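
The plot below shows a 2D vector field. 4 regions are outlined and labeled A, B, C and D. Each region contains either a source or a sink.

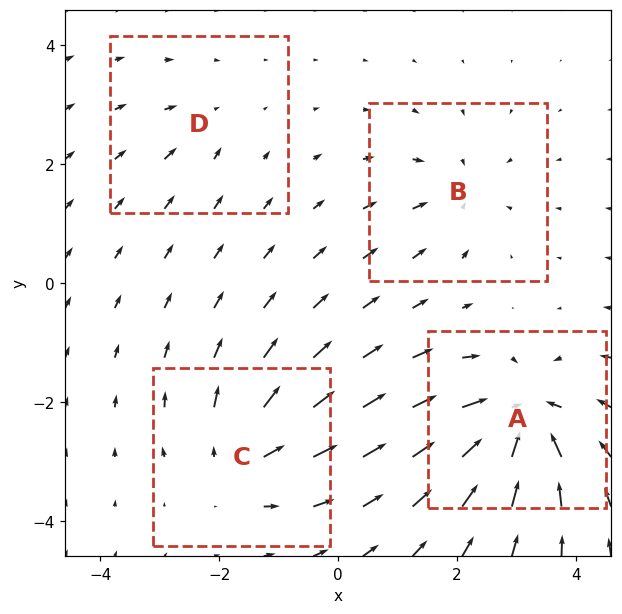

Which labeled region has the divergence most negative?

Divergence at each region's feature centre — A: about -8, B: about -4, C: about +6, D: about -2. Region A is most negative.

A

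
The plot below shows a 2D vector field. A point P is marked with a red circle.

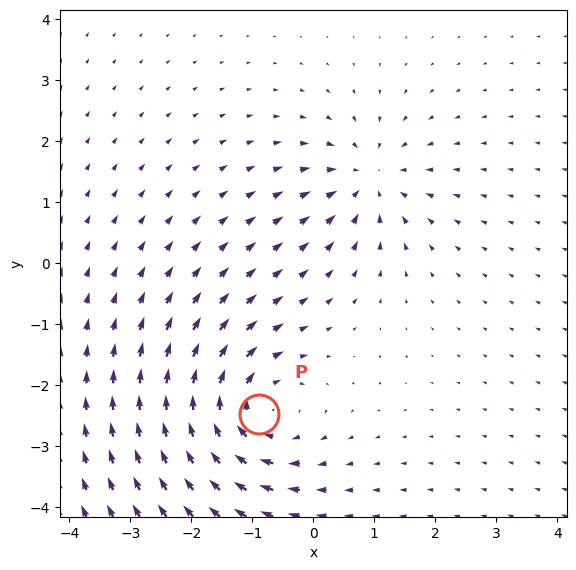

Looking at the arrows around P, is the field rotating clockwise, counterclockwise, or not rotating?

Near P at (-0.9, -2.5) the arrows circulate clockwise. The curl (z-component) there is about -4; negative curl means clockwise rotation.

clockwise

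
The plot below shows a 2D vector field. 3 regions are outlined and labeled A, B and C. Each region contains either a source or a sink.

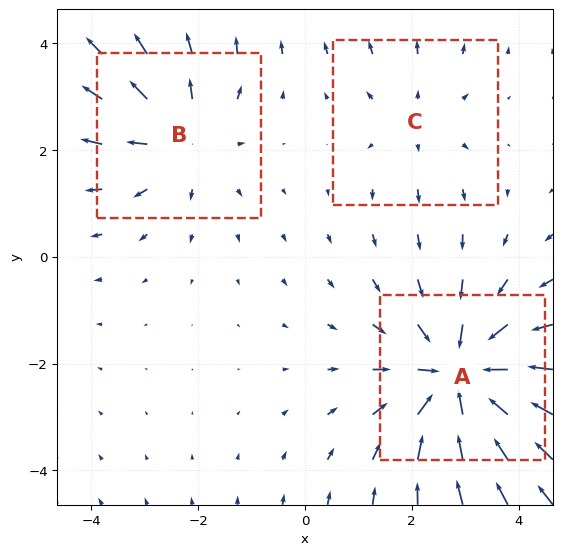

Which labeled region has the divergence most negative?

A

Divergence at each region's feature centre — A: about -5, B: about +3, C: about +2. Region A is most negative.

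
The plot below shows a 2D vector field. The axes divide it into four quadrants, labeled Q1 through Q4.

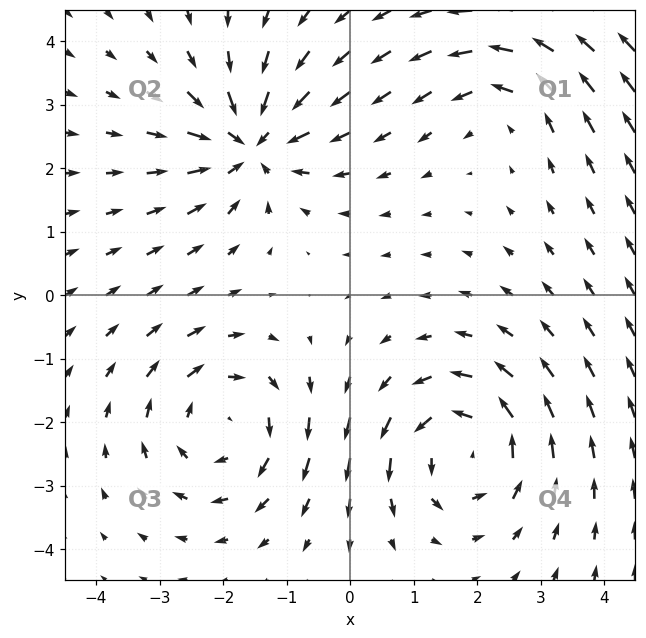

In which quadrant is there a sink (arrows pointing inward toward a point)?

The sink sits at approximately (-1.6, 2.4), which lies in quadrant Q2. The divergence there is about -5, negative as expected for a sink.

Q2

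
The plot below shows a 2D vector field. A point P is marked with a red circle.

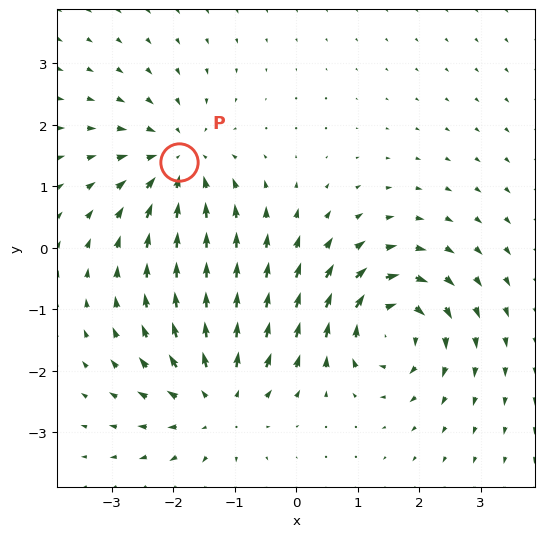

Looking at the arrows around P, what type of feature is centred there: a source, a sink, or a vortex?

sink

At P (-1.9, 1.4) the arrows converge inward. Divergence about -4, curl ≈0 — negative divergence with near-zero curl is a sink.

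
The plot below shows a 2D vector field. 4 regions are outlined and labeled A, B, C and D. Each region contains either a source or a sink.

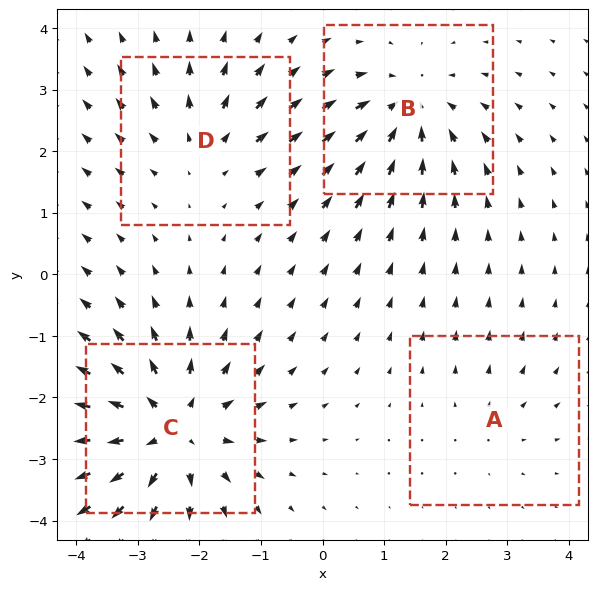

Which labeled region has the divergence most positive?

Divergence at each region's feature centre — A: about +2, B: about -4, C: about +6, D: about +3. Region C is most positive.

C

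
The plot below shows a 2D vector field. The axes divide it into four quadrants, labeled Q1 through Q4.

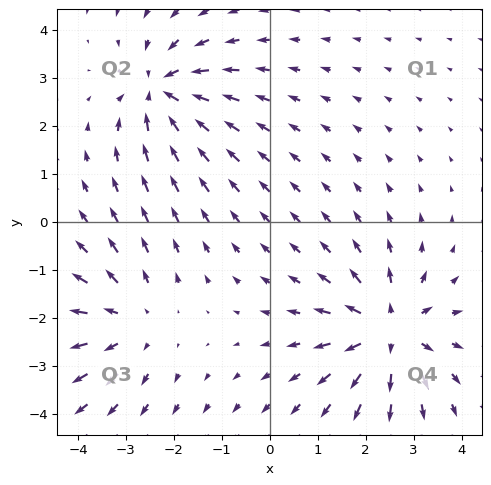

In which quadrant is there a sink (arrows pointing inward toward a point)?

Q2

The sink sits at approximately (-2.2, 2.7), which lies in quadrant Q2. The divergence there is about -5, negative as expected for a sink.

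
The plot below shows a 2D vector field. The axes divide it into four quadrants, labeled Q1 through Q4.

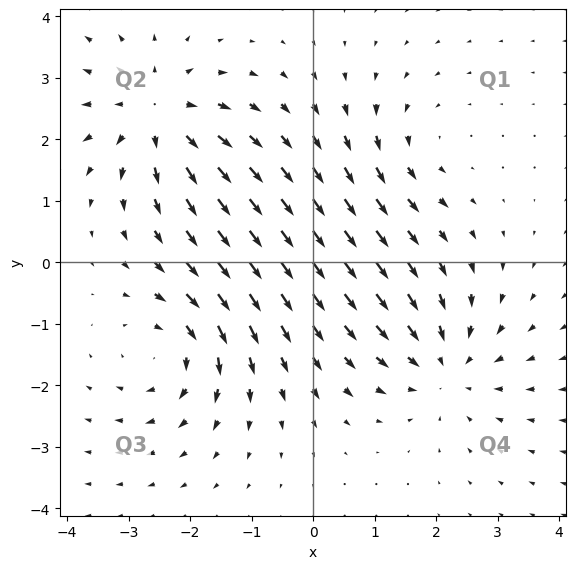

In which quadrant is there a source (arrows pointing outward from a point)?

The source sits at approximately (-2.5, 2.4), which lies in quadrant Q2. The divergence there is about +4, positive as expected for a source.

Q2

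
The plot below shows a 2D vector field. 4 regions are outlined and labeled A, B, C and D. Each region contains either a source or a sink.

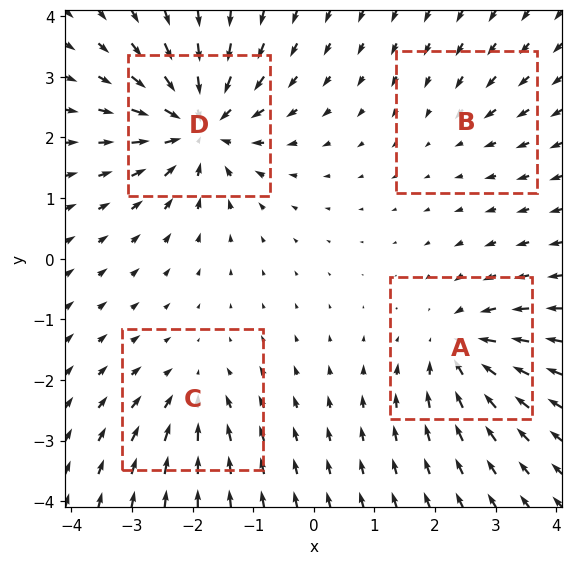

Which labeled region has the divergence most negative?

D

Divergence at each region's feature centre — A: about -6, B: about -2, C: about -4, D: about -8. Region D is most negative.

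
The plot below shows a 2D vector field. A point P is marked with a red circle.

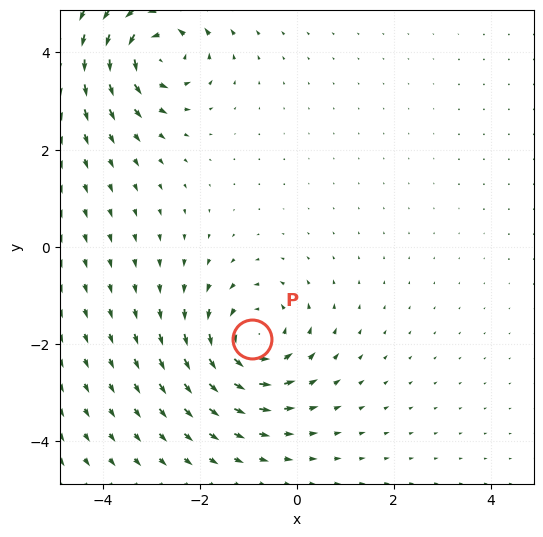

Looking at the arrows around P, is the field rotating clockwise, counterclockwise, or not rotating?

counterclockwise

Near P at (-0.9, -1.9) the arrows circulate counterclockwise. The curl (z-component) there is about +4; positive curl means counterclockwise rotation.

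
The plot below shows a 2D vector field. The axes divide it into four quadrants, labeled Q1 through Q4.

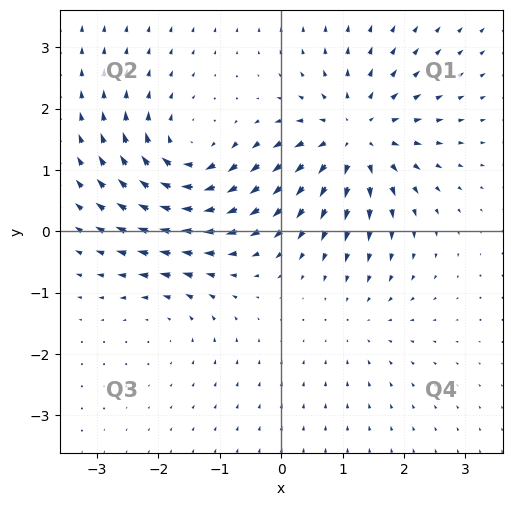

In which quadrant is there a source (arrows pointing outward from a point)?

The source sits at approximately (1.2, 1.5), which lies in quadrant Q1. The divergence there is about +5, positive as expected for a source.

Q1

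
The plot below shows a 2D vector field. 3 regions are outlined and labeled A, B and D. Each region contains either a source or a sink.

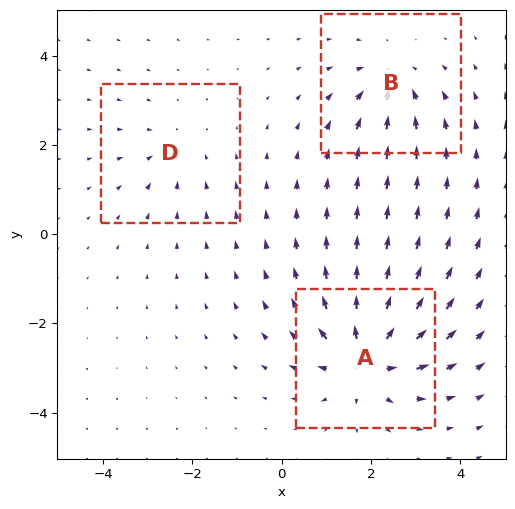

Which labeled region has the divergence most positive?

A

Divergence at each region's feature centre — A: about +6, B: about -4, D: about -2. Region A is most positive.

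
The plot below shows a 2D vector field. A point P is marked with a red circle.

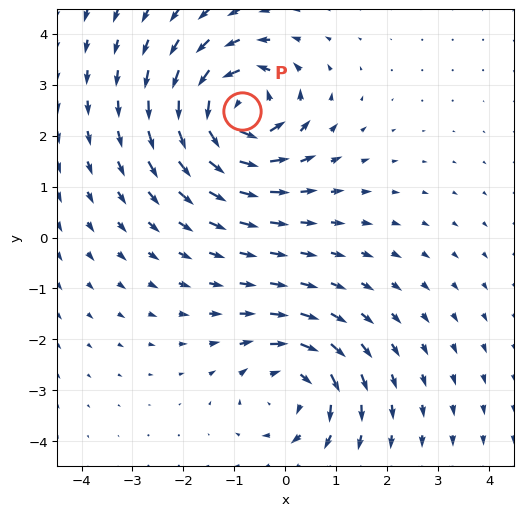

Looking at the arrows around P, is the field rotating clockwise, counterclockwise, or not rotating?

counterclockwise

Near P at (-0.8, 2.5) the arrows circulate counterclockwise. The curl (z-component) there is about +5; positive curl means counterclockwise rotation.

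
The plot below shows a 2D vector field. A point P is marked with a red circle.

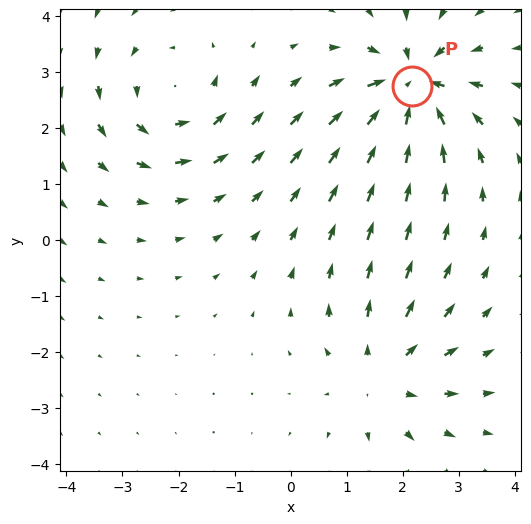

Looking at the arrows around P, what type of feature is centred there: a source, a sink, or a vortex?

At P (2.2, 2.7) the arrows converge inward. Divergence about -7, curl ≈0 — negative divergence with near-zero curl is a sink.

sink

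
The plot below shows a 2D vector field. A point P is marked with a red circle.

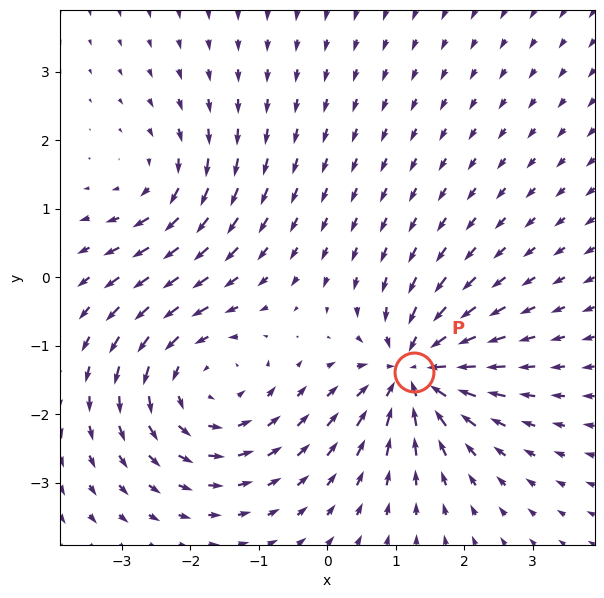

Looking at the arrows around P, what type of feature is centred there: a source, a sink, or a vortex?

sink

At P (1.3, -1.4) the arrows converge inward. Divergence about -6, curl ≈0 — negative divergence with near-zero curl is a sink.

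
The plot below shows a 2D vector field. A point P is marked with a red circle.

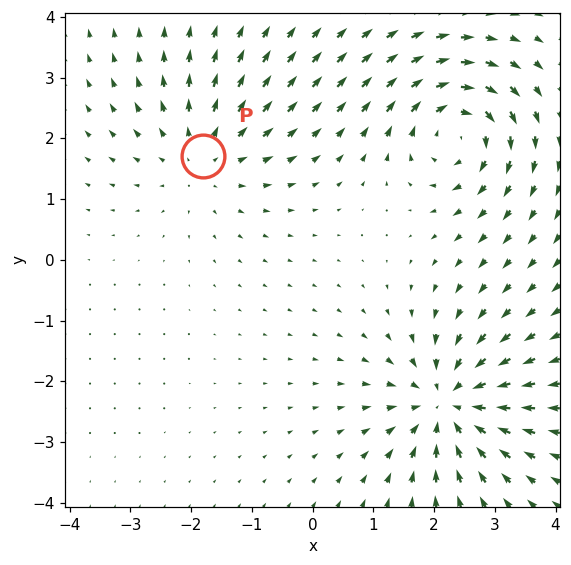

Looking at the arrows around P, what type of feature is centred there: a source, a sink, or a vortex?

At P (-1.8, 1.7) the arrows spread outward. Divergence about +3, curl ≈0 — positive divergence with near-zero curl is a source.

source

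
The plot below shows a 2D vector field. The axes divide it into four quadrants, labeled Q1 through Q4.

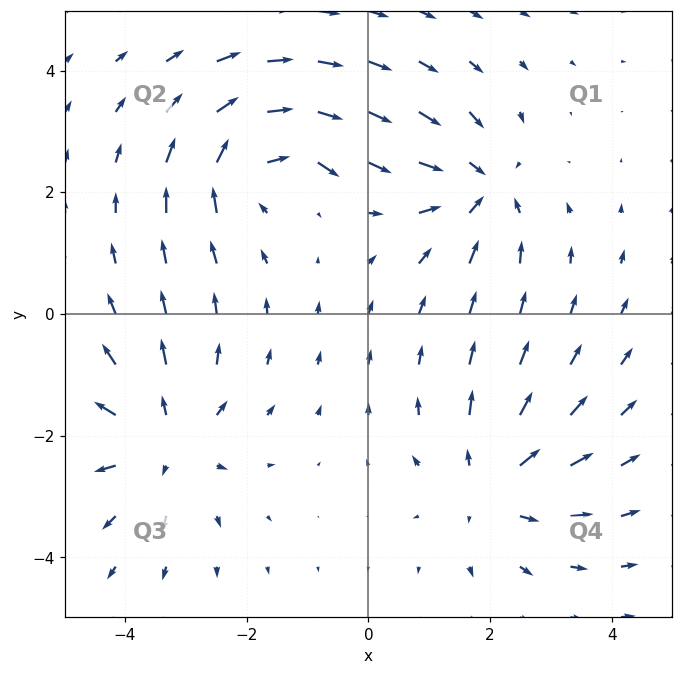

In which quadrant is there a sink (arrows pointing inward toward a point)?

Q1

The sink sits at approximately (1.8, 2.1), which lies in quadrant Q1. The divergence there is about -3, negative as expected for a sink.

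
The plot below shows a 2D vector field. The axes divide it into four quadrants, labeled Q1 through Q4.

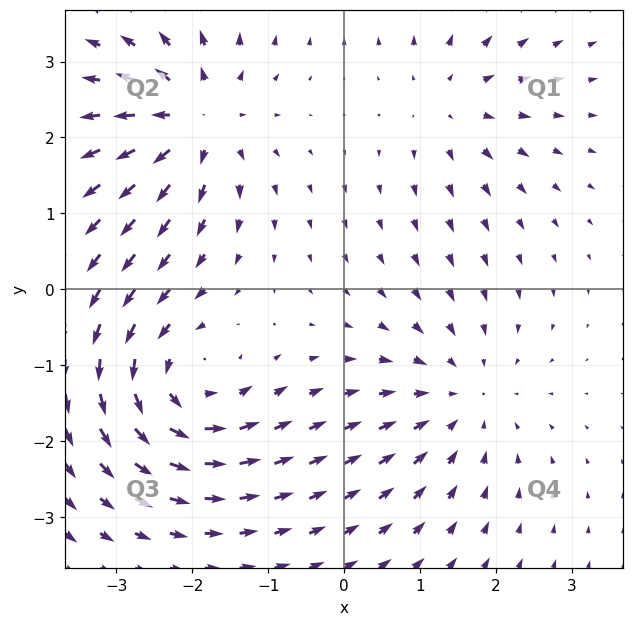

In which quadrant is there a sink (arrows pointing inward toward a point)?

Q4

The sink sits at approximately (1.5, -1.4), which lies in quadrant Q4. The divergence there is about -4, negative as expected for a sink.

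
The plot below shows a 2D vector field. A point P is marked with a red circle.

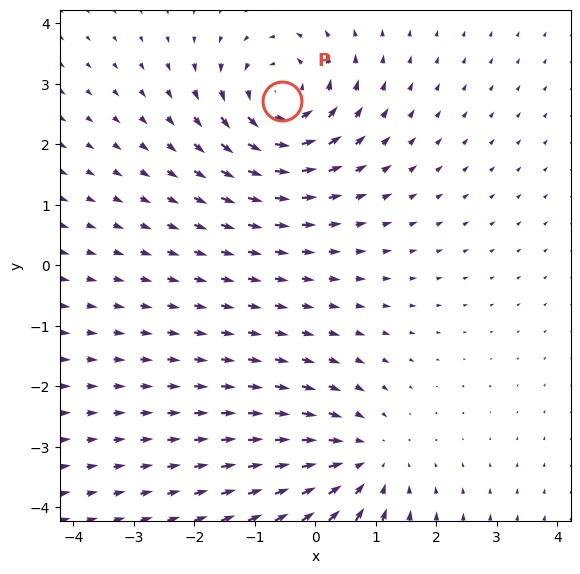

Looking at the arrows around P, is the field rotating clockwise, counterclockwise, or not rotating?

Near P at (-0.6, 2.7) the arrows circulate counterclockwise. The curl (z-component) there is about +5; positive curl means counterclockwise rotation.

counterclockwise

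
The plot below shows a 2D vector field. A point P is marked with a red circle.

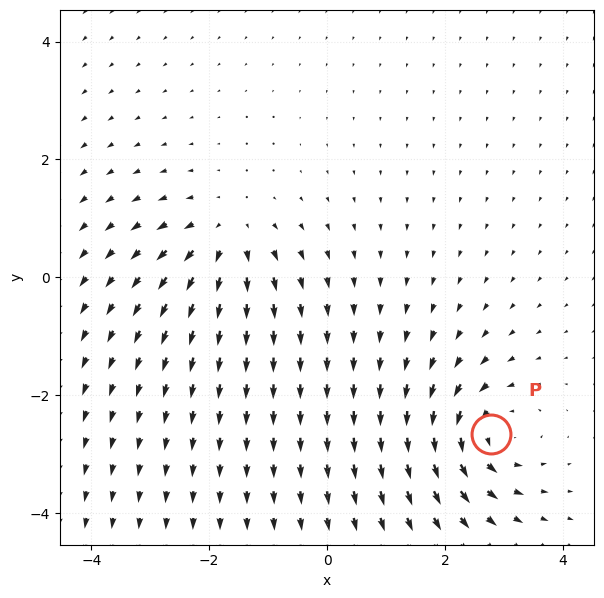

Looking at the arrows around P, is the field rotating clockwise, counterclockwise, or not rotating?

Near P at (2.8, -2.7) the arrows circulate counterclockwise. The curl (z-component) there is about +4; positive curl means counterclockwise rotation.

counterclockwise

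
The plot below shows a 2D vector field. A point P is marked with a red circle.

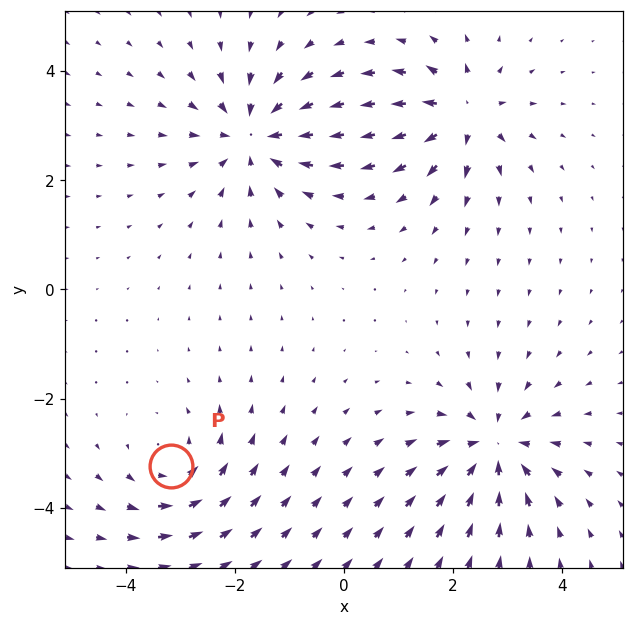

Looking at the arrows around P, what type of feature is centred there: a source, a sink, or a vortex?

vortex

At P (-3.2, -3.2) the arrows circulate counterclockwise. Divergence ≈0, curl about +4 — near-zero divergence with nonzero curl is a vortex.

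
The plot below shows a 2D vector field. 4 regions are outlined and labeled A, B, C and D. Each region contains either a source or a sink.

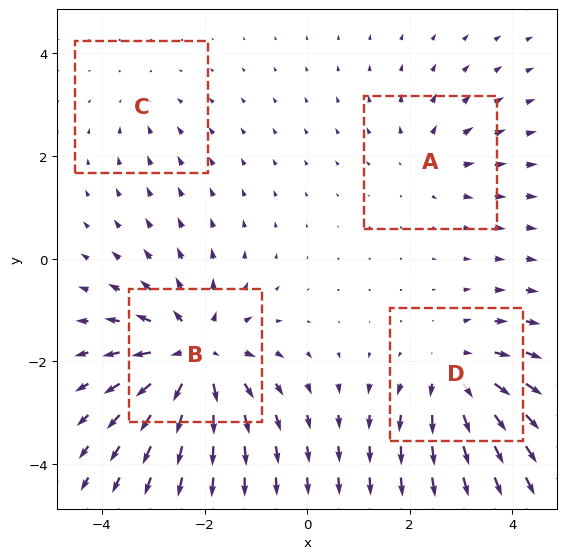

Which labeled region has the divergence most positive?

Divergence at each region's feature centre — A: about +3, B: about +7, C: about -2, D: about +5. Region B is most positive.

B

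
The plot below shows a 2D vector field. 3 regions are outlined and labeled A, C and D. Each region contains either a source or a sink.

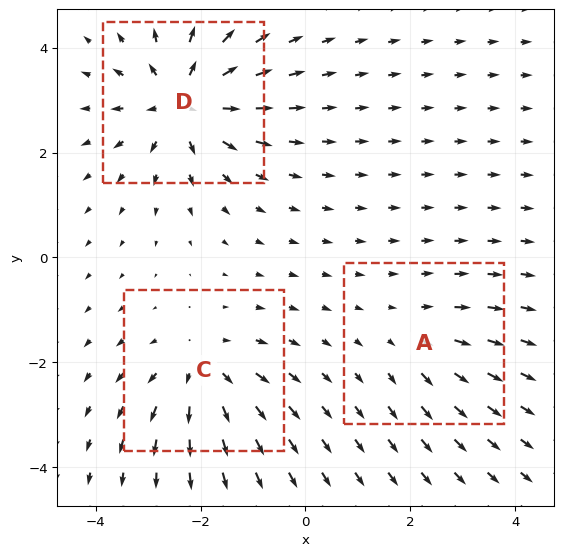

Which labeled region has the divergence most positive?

Divergence at each region's feature centre — A: about +2, C: about +4, D: about +6. Region D is most positive.

D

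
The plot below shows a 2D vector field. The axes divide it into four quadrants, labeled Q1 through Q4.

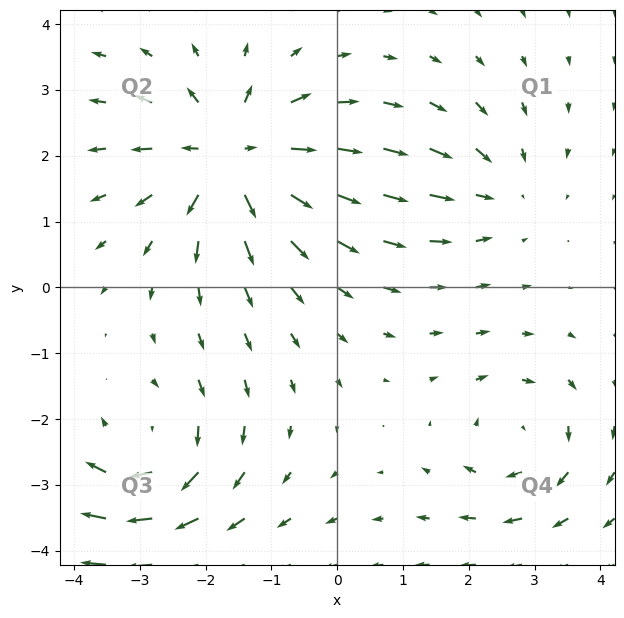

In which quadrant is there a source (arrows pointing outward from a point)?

Q2

The source sits at approximately (-1.6, 2.0), which lies in quadrant Q2. The divergence there is about +6, positive as expected for a source.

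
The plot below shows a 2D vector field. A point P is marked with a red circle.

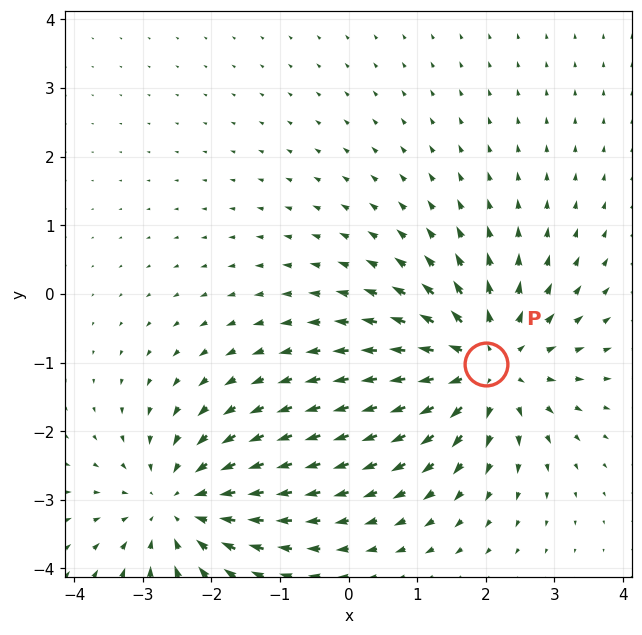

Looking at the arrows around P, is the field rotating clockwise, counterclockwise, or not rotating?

Near P at (2.0, -1.0) the arrows show no circulation. The curl there is ≈0.

not rotating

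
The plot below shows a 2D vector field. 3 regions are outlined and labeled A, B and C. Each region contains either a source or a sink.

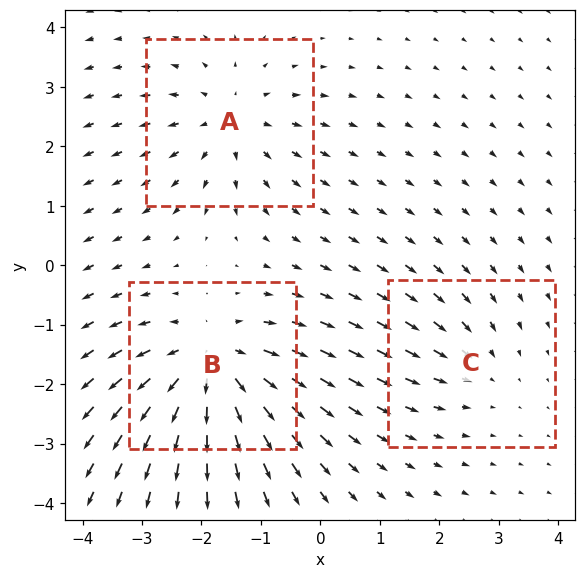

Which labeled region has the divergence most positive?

Divergence at each region's feature centre — A: about +3, B: about +5, C: about -2. Region B is most positive.

B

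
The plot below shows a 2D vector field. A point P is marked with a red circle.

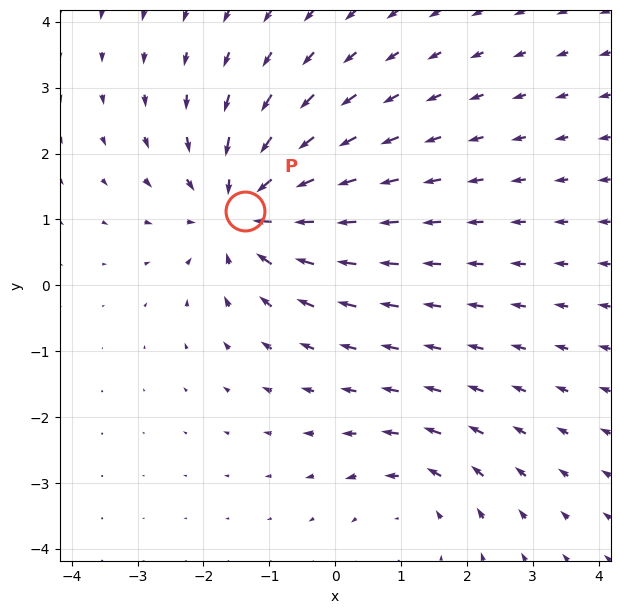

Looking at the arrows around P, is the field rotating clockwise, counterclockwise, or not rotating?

not rotating

Near P at (-1.4, 1.1) the arrows show no circulation. The curl there is ≈0.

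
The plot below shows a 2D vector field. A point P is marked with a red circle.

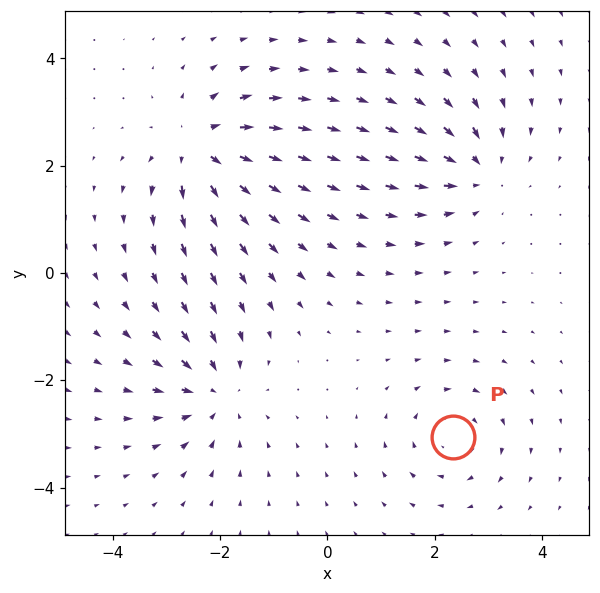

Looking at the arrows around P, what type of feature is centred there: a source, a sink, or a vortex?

vortex

At P (2.3, -3.1) the arrows circulate clockwise. Divergence ≈0, curl about -4 — near-zero divergence with nonzero curl is a vortex.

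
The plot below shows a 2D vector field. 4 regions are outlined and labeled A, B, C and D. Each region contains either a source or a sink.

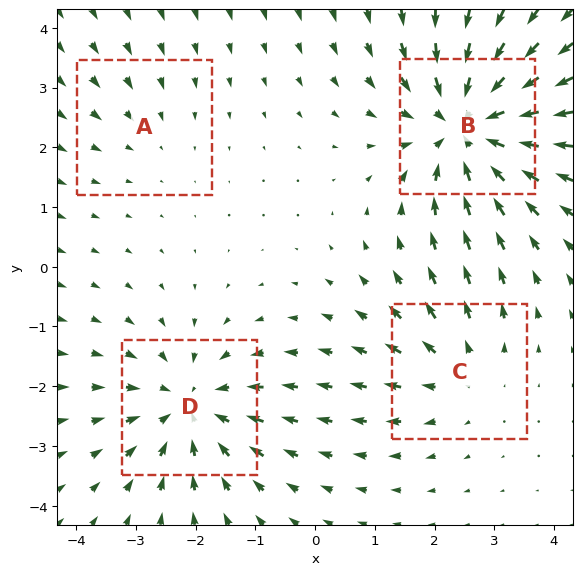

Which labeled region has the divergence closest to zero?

A

Divergence at each region's feature centre — A: about -2, B: about -6, C: about +3, D: about -5. Region A is closest to zero.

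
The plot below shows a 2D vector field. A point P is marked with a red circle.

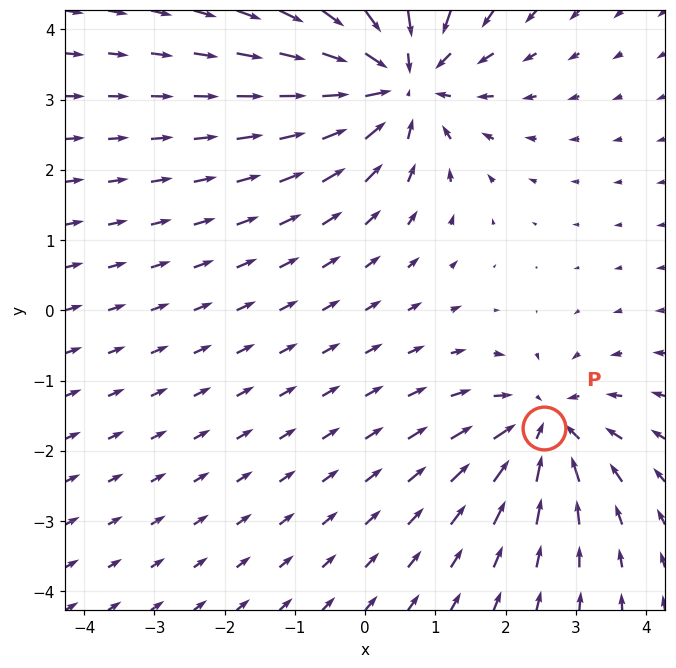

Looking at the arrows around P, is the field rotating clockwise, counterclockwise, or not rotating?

Near P at (2.6, -1.7) the arrows show no circulation. The curl there is ≈0.

not rotating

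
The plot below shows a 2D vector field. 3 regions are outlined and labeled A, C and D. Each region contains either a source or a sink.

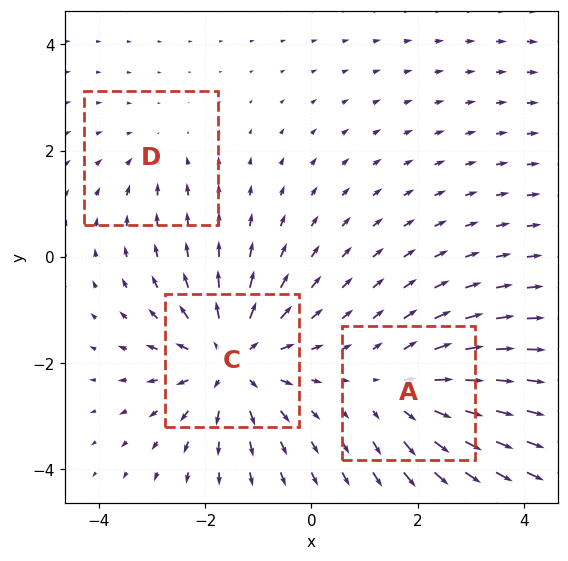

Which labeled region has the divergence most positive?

Divergence at each region's feature centre — A: about +3, C: about +5, D: about -2. Region C is most positive.

C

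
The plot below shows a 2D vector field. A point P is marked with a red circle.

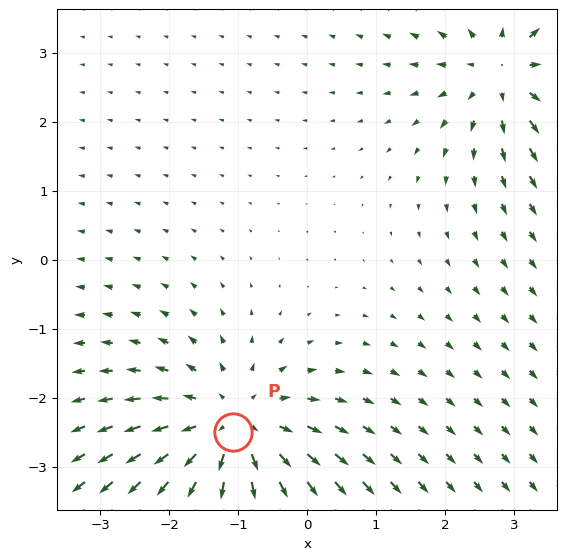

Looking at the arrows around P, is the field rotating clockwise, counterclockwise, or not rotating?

Near P at (-1.1, -2.5) the arrows show no circulation. The curl there is ≈0.

not rotating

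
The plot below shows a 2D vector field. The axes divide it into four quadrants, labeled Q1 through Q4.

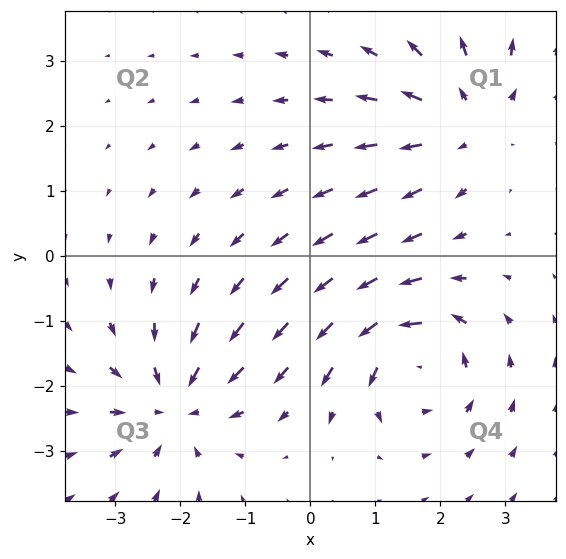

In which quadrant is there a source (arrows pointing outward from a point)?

The source sits at approximately (2.4, 2.1), which lies in quadrant Q1. The divergence there is about +4, positive as expected for a source.

Q1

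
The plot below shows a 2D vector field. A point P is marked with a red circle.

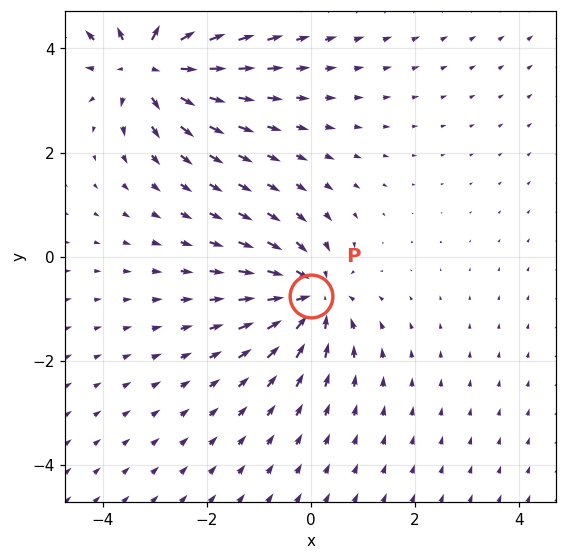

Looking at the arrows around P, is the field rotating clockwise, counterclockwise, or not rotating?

Near P at (0.0, -0.8) the arrows show no circulation. The curl there is ≈0.

not rotating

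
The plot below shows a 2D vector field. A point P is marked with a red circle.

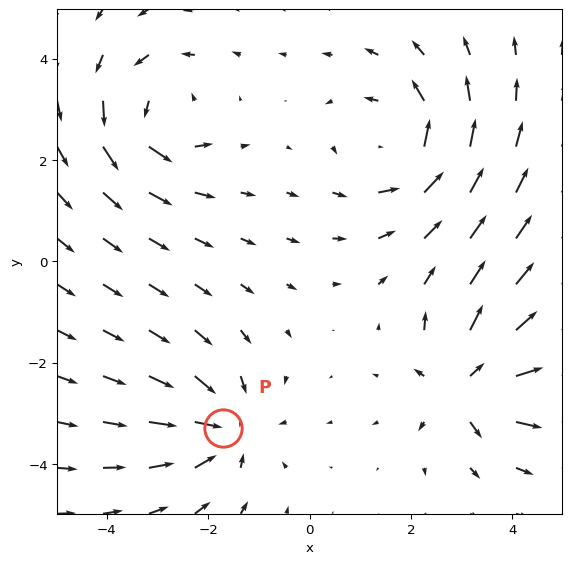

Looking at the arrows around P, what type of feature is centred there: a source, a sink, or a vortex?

sink

At P (-1.7, -3.3) the arrows converge inward. Divergence about -4, curl ≈0 — negative divergence with near-zero curl is a sink.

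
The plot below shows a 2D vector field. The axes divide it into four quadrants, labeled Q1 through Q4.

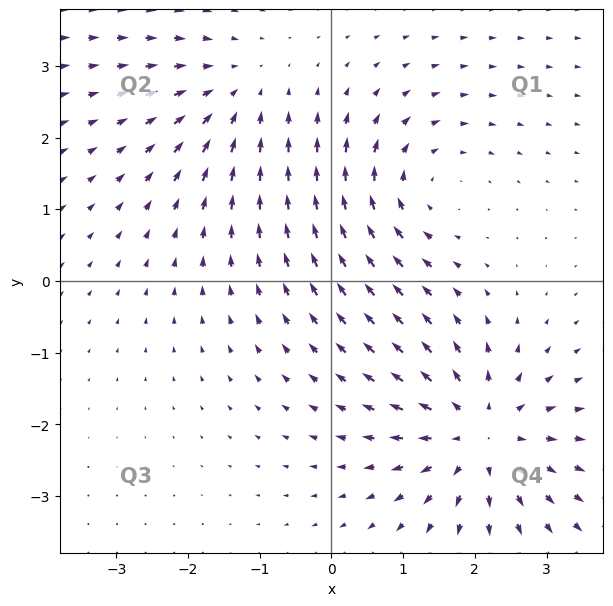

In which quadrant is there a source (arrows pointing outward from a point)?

Q4

The source sits at approximately (2.1, -2.1), which lies in quadrant Q4. The divergence there is about +5, positive as expected for a source.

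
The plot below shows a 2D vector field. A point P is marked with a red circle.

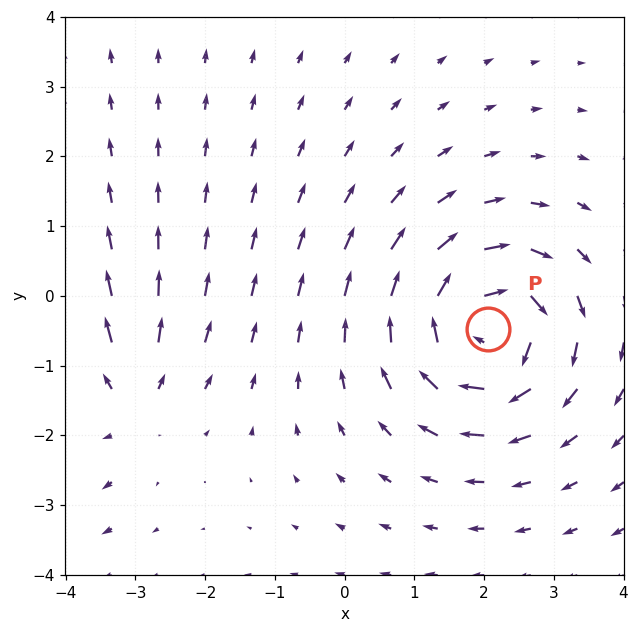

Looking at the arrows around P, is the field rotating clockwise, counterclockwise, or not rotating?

clockwise

Near P at (2.1, -0.5) the arrows circulate clockwise. The curl (z-component) there is about -5; negative curl means clockwise rotation.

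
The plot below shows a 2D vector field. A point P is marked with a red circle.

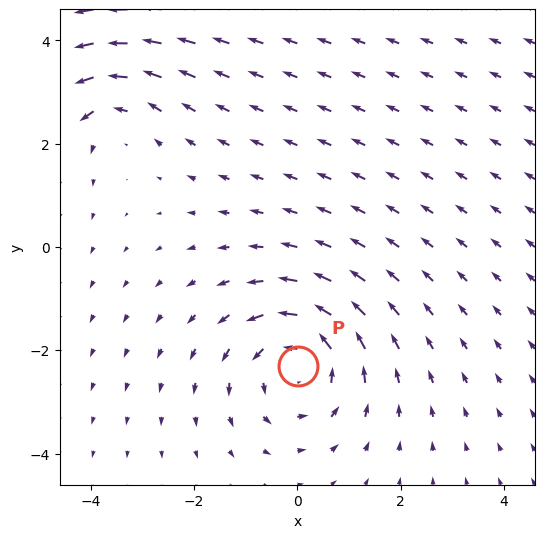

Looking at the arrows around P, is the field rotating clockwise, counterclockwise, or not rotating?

counterclockwise

Near P at (0.0, -2.3) the arrows circulate counterclockwise. The curl (z-component) there is about +4; positive curl means counterclockwise rotation.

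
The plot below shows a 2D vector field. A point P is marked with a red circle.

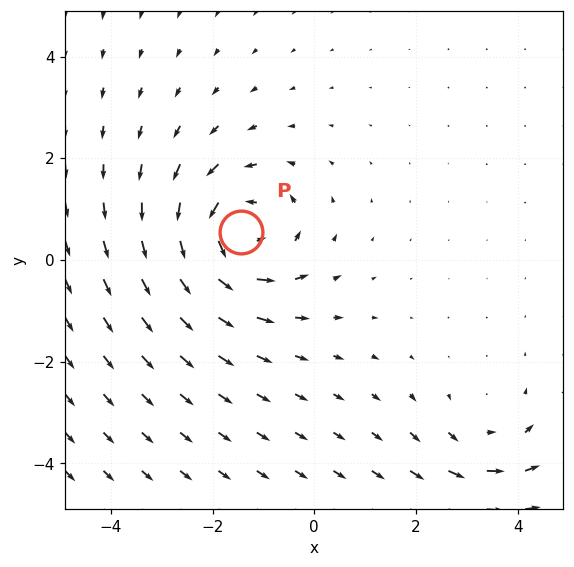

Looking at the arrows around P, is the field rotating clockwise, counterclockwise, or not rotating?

counterclockwise

Near P at (-1.4, 0.6) the arrows circulate counterclockwise. The curl (z-component) there is about +5; positive curl means counterclockwise rotation.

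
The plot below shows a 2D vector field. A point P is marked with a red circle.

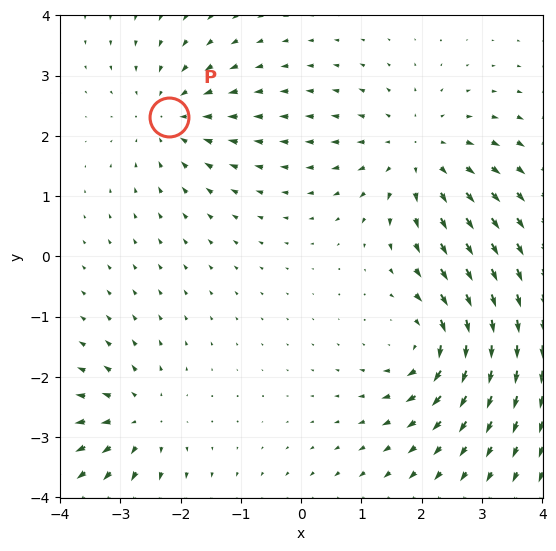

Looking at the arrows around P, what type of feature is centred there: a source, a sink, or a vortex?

sink

At P (-2.2, 2.3) the arrows converge inward. Divergence about -3, curl ≈0 — negative divergence with near-zero curl is a sink.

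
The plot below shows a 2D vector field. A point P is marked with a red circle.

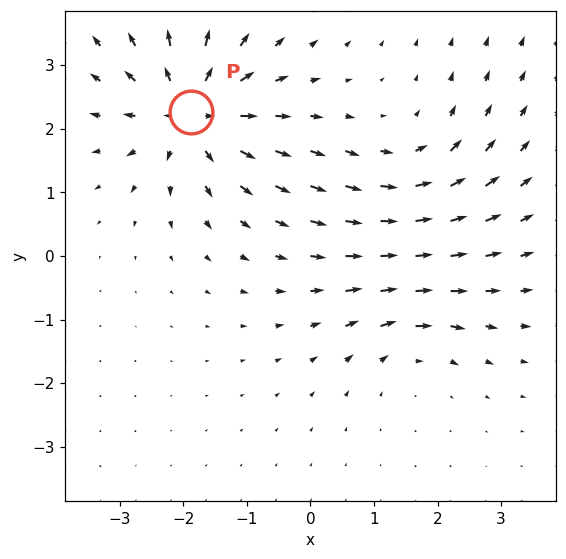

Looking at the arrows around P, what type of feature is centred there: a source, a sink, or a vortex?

source

At P (-1.9, 2.3) the arrows spread outward. Divergence about +6, curl ≈0 — positive divergence with near-zero curl is a source.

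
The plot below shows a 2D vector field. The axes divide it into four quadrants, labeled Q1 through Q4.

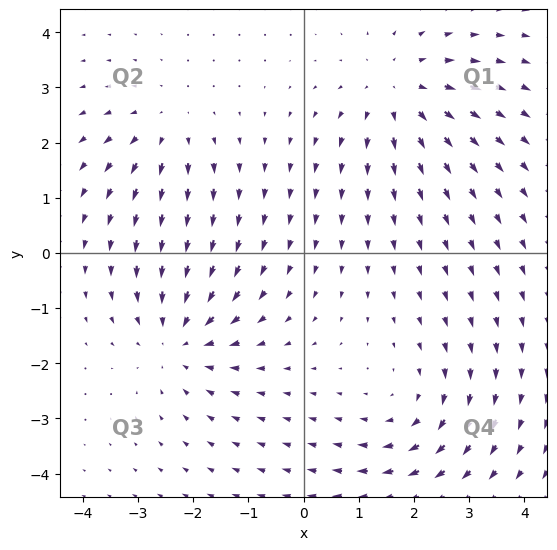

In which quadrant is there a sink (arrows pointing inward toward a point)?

The sink sits at approximately (-2.3, -1.6), which lies in quadrant Q3. The divergence there is about -4, negative as expected for a sink.

Q3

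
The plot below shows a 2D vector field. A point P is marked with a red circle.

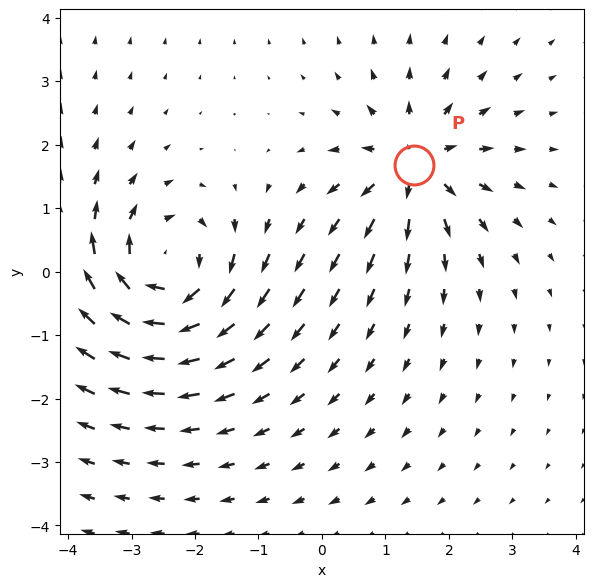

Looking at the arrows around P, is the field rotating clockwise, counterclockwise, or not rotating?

Near P at (1.5, 1.7) the arrows show no circulation. The curl there is ≈0.

not rotating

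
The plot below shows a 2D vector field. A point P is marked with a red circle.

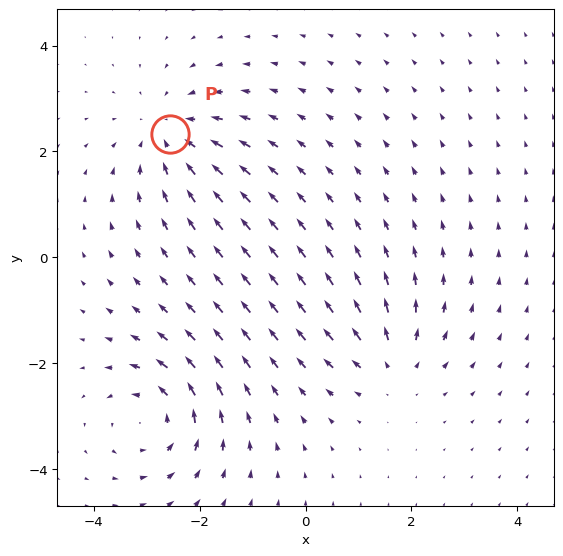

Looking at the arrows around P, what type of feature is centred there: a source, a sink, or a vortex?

sink

At P (-2.6, 2.3) the arrows converge inward. Divergence about -4, curl ≈0 — negative divergence with near-zero curl is a sink.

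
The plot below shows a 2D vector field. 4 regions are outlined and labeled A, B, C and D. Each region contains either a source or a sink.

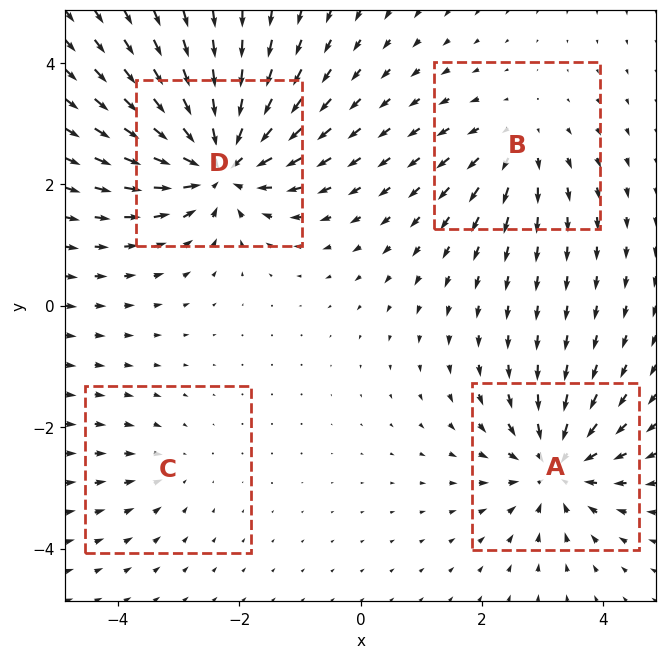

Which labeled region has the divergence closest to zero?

Divergence at each region's feature centre — A: about -6, B: about +4, C: about -2, D: about -8. Region C is closest to zero.

C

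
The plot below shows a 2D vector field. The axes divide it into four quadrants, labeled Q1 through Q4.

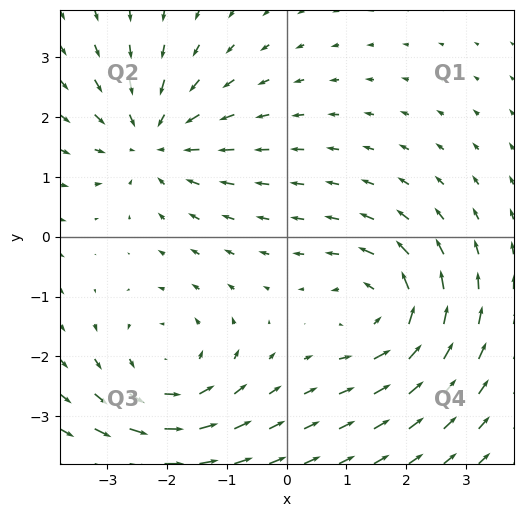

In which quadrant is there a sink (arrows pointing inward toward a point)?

Q2

The sink sits at approximately (-2.2, 1.6), which lies in quadrant Q2. The divergence there is about -3, negative as expected for a sink.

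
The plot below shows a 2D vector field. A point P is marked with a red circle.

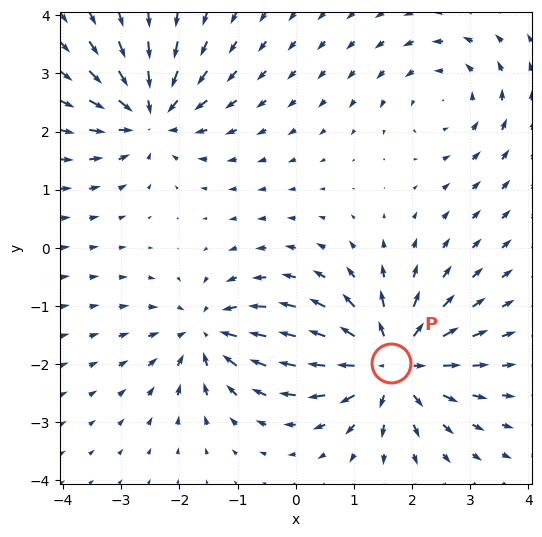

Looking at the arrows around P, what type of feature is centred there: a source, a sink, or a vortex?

At P (1.6, -2.0) the arrows spread outward. Divergence about +6, curl ≈0 — positive divergence with near-zero curl is a source.

source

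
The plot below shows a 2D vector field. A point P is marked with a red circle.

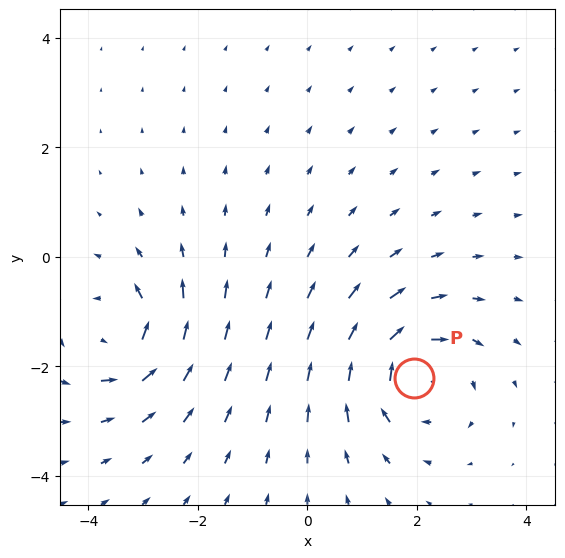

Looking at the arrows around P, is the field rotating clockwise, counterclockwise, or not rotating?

clockwise

Near P at (2.0, -2.2) the arrows circulate clockwise. The curl (z-component) there is about -5; negative curl means clockwise rotation.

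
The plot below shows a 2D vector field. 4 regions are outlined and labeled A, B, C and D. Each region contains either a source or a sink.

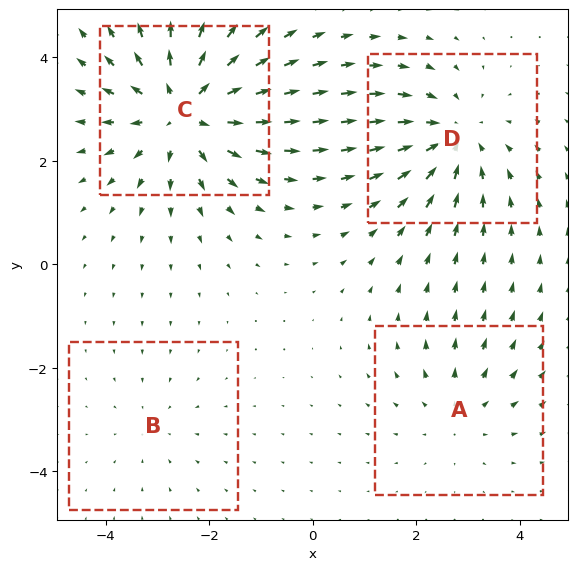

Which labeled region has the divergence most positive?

C

Divergence at each region's feature centre — A: about +3, B: about -2, C: about +6, D: about -4. Region C is most positive.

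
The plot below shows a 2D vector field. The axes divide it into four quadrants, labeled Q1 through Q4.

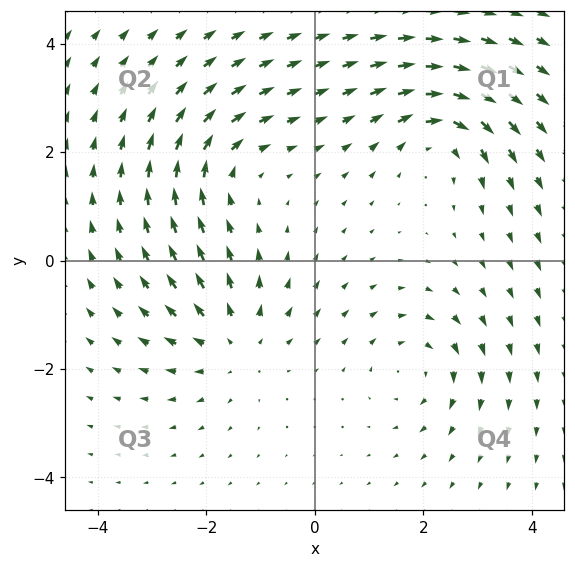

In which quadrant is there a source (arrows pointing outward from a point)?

Q3

The source sits at approximately (-1.5, -1.5), which lies in quadrant Q3. The divergence there is about +4, positive as expected for a source.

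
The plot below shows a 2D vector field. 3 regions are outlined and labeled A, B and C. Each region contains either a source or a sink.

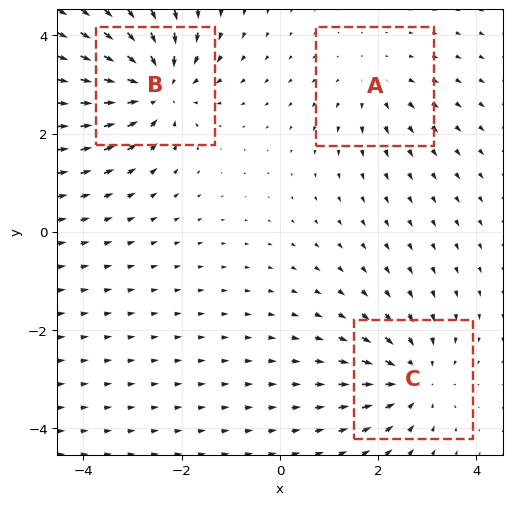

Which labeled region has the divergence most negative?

Divergence at each region's feature centre — A: about +2, B: about -5, C: about -3. Region B is most negative.

B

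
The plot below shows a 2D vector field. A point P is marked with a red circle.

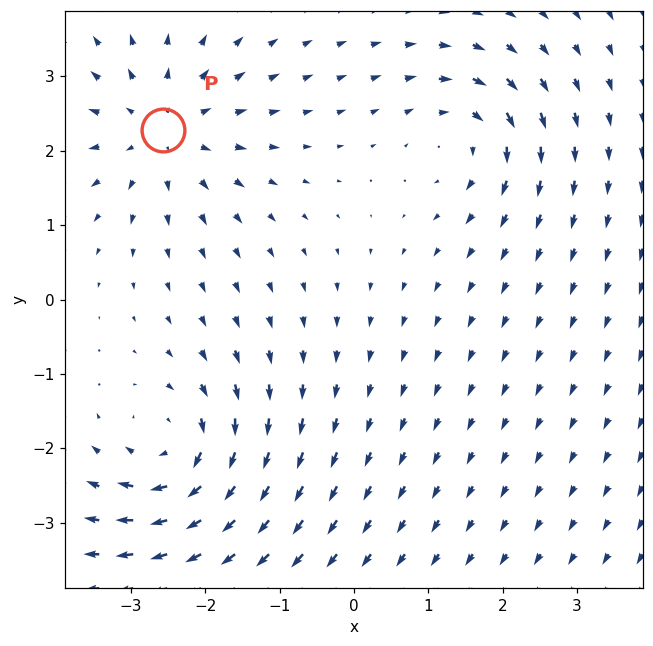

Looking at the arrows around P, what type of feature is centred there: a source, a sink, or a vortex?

source

At P (-2.6, 2.3) the arrows spread outward. Divergence about +5, curl ≈0 — positive divergence with near-zero curl is a source.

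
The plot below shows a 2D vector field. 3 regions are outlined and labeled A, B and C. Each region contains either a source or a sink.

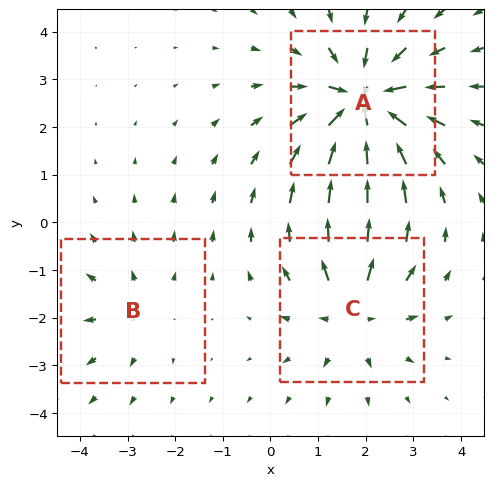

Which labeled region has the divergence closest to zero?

Divergence at each region's feature centre — A: about -5, B: about +2, C: about +3. Region B is closest to zero.

B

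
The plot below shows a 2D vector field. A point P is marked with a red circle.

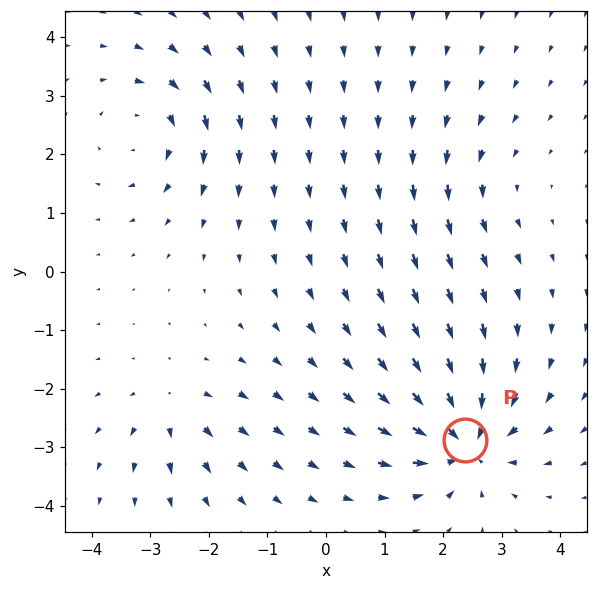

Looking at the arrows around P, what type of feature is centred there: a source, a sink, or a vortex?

At P (2.4, -2.9) the arrows converge inward. Divergence about -7, curl ≈0 — negative divergence with near-zero curl is a sink.

sink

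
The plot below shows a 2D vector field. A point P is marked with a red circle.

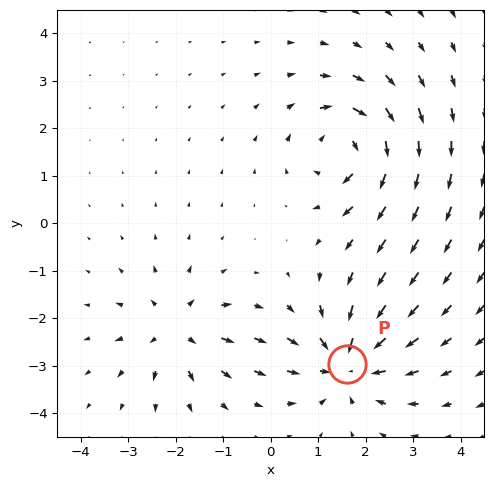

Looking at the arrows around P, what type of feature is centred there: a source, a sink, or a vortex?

sink

At P (1.6, -3.0) the arrows converge inward. Divergence about -5, curl ≈0 — negative divergence with near-zero curl is a sink.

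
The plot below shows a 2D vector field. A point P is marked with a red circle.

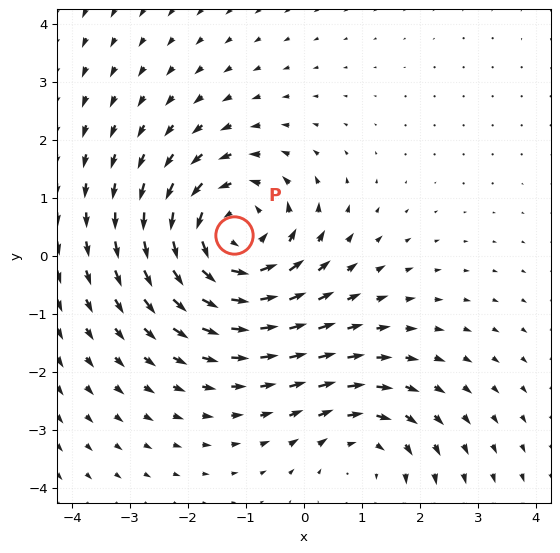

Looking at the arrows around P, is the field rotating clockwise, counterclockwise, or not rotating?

Near P at (-1.2, 0.4) the arrows circulate counterclockwise. The curl (z-component) there is about +4; positive curl means counterclockwise rotation.

counterclockwise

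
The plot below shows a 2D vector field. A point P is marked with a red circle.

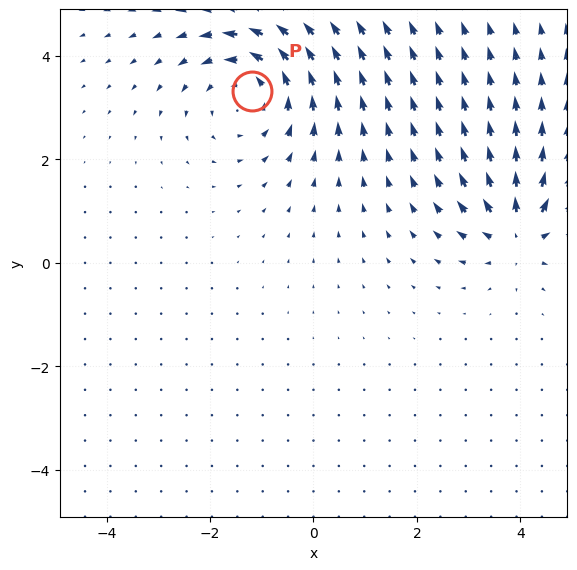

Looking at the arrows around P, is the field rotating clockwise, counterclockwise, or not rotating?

counterclockwise

Near P at (-1.2, 3.3) the arrows circulate counterclockwise. The curl (z-component) there is about +4; positive curl means counterclockwise rotation.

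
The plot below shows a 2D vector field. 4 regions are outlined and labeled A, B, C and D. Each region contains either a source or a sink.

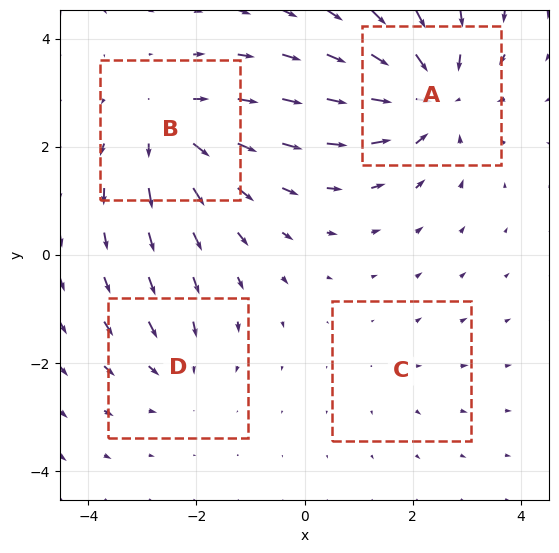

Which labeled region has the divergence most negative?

A

Divergence at each region's feature centre — A: about -6, B: about +5, C: about +2, D: about -3. Region A is most negative.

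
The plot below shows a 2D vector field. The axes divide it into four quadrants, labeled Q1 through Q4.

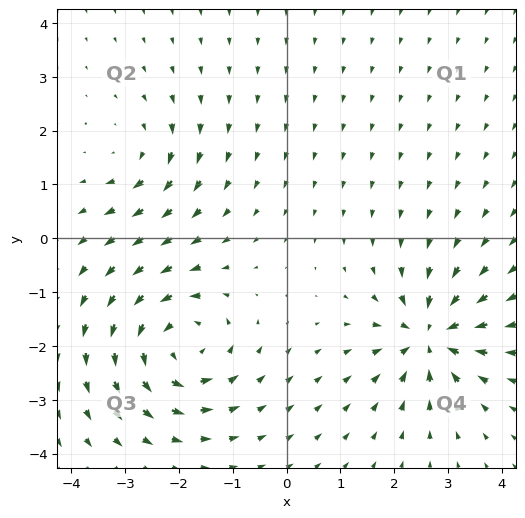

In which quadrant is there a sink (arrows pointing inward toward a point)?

Q4

The sink sits at approximately (2.7, -1.8), which lies in quadrant Q4. The divergence there is about -6, negative as expected for a sink.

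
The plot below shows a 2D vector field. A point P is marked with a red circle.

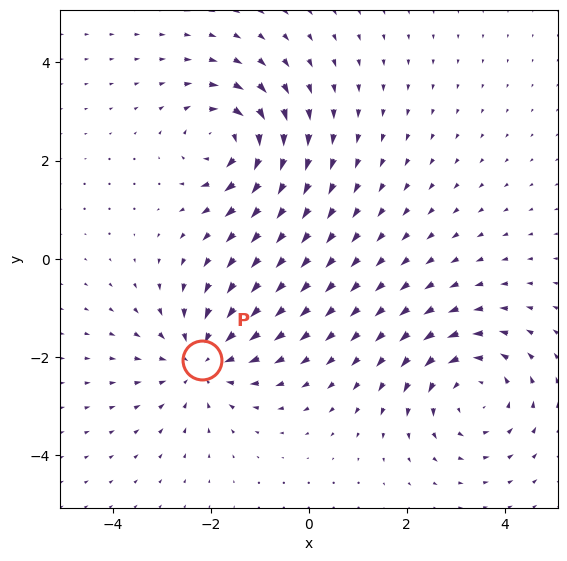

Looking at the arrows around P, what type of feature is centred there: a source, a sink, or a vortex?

At P (-2.2, -2.1) the arrows converge inward. Divergence about -4, curl ≈0 — negative divergence with near-zero curl is a sink.

sink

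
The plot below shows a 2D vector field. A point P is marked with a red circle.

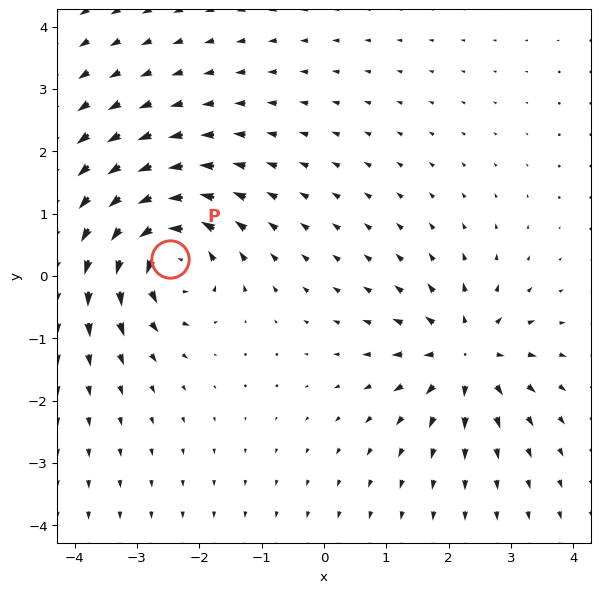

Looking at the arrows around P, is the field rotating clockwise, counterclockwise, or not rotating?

Near P at (-2.5, 0.3) the arrows circulate counterclockwise. The curl (z-component) there is about +5; positive curl means counterclockwise rotation.

counterclockwise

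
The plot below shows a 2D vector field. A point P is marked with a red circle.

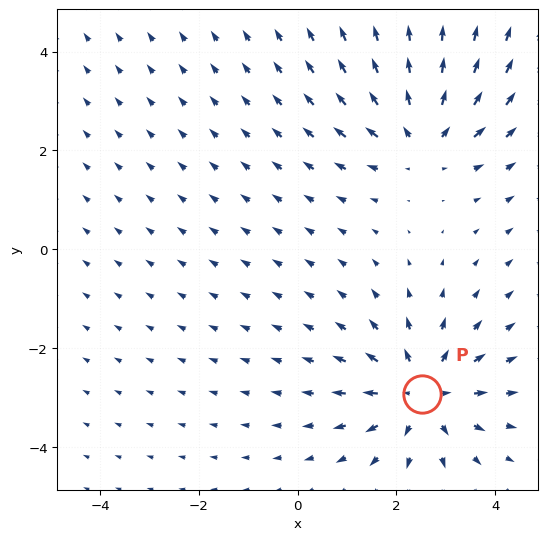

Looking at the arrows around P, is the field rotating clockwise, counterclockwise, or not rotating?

not rotating

Near P at (2.5, -2.9) the arrows show no circulation. The curl there is ≈0.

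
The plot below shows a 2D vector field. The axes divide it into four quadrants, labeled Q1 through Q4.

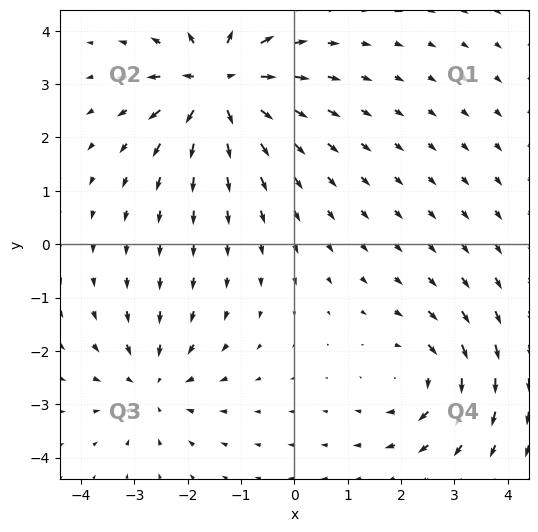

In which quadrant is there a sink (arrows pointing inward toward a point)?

Q3

The sink sits at approximately (-2.6, -2.6), which lies in quadrant Q3. The divergence there is about -3, negative as expected for a sink.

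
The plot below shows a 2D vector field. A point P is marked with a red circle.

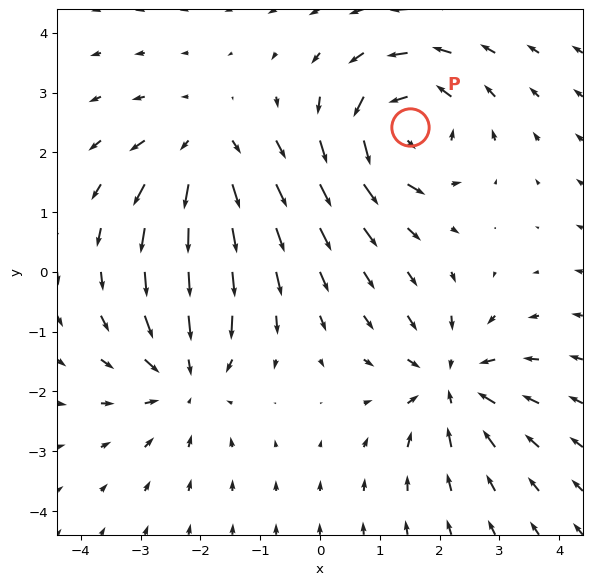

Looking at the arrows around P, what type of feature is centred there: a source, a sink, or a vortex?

At P (1.5, 2.4) the arrows circulate counterclockwise. Divergence ≈0, curl about +6 — near-zero divergence with nonzero curl is a vortex.

vortex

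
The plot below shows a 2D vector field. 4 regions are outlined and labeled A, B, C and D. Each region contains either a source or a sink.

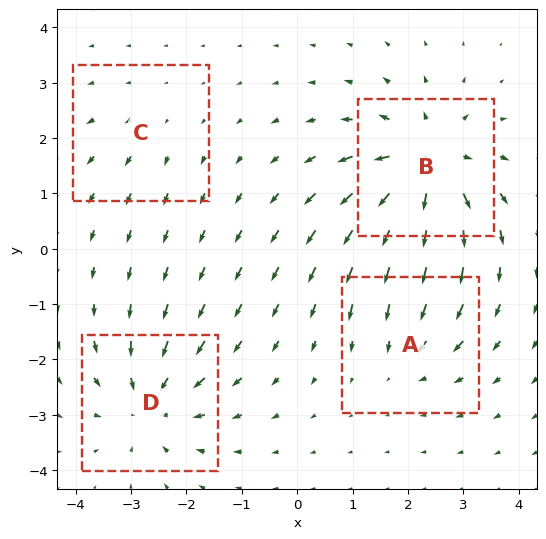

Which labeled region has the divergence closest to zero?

Divergence at each region's feature centre — A: about -3, B: about +7, C: about +2, D: about -5. Region C is closest to zero.

C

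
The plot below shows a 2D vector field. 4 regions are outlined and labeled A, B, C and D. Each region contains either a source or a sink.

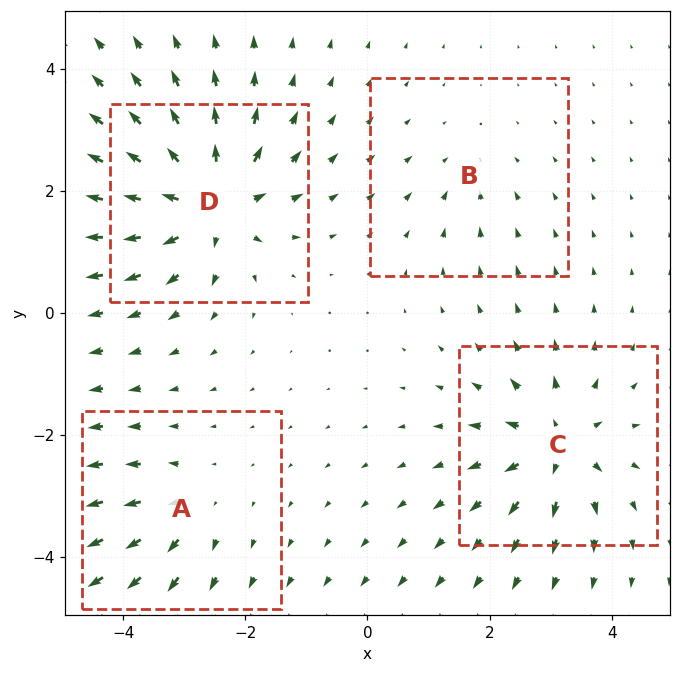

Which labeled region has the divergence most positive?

Divergence at each region's feature centre — A: about +4, B: about -2, C: about +6, D: about +8. Region D is most positive.

D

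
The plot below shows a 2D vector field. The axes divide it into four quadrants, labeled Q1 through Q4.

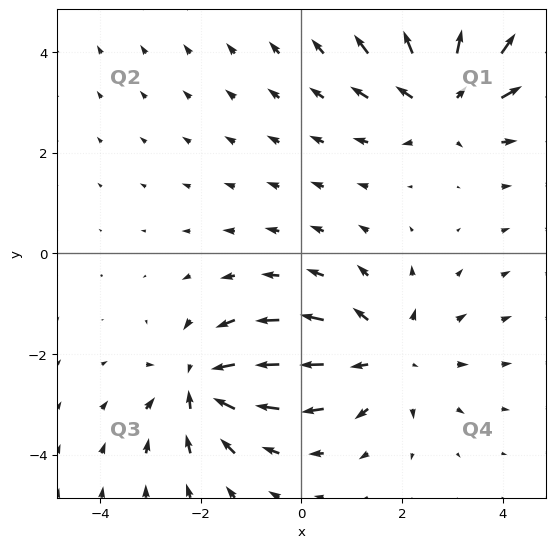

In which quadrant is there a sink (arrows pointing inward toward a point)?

The sink sits at approximately (-2.0, -2.6), which lies in quadrant Q3. The divergence there is about -6, negative as expected for a sink.

Q3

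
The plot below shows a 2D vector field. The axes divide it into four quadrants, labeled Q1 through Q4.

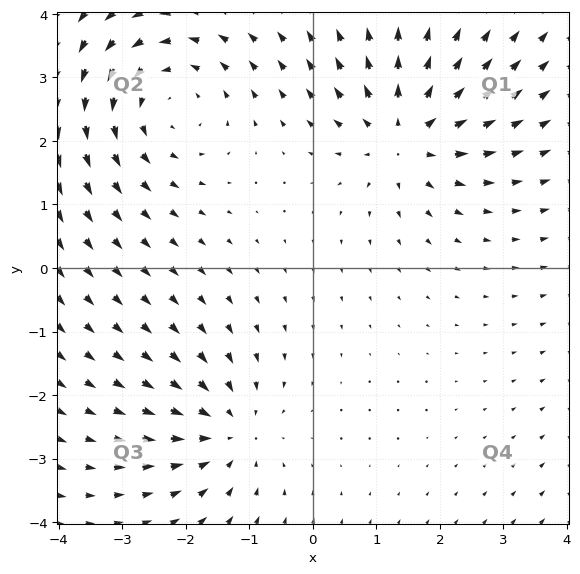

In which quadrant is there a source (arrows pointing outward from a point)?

Q1

The source sits at approximately (1.5, 2.1), which lies in quadrant Q1. The divergence there is about +4, positive as expected for a source.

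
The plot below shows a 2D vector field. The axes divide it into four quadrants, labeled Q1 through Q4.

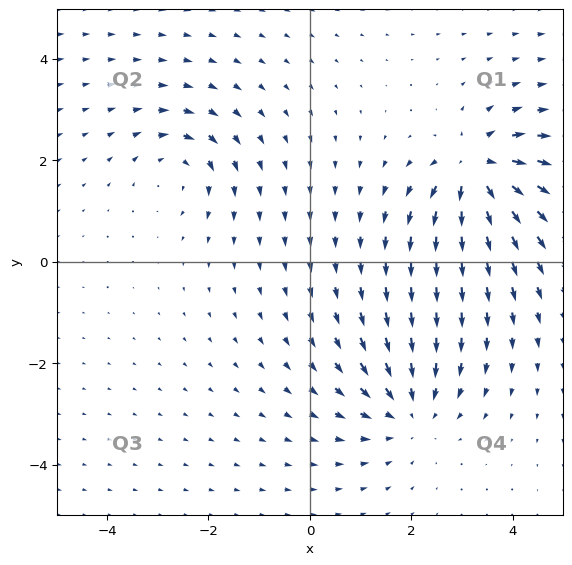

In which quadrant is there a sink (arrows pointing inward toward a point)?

Q4

The sink sits at approximately (2.0, -2.9), which lies in quadrant Q4. The divergence there is about -4, negative as expected for a sink.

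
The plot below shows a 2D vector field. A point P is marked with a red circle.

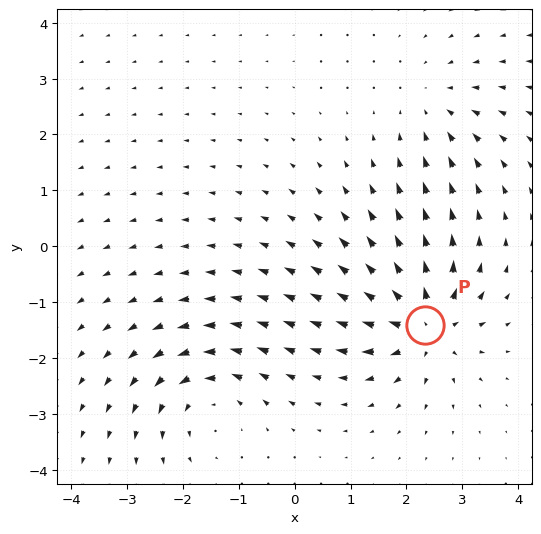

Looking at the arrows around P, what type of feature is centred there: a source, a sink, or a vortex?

source

At P (2.3, -1.4) the arrows spread outward. Divergence about +7, curl ≈0 — positive divergence with near-zero curl is a source.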